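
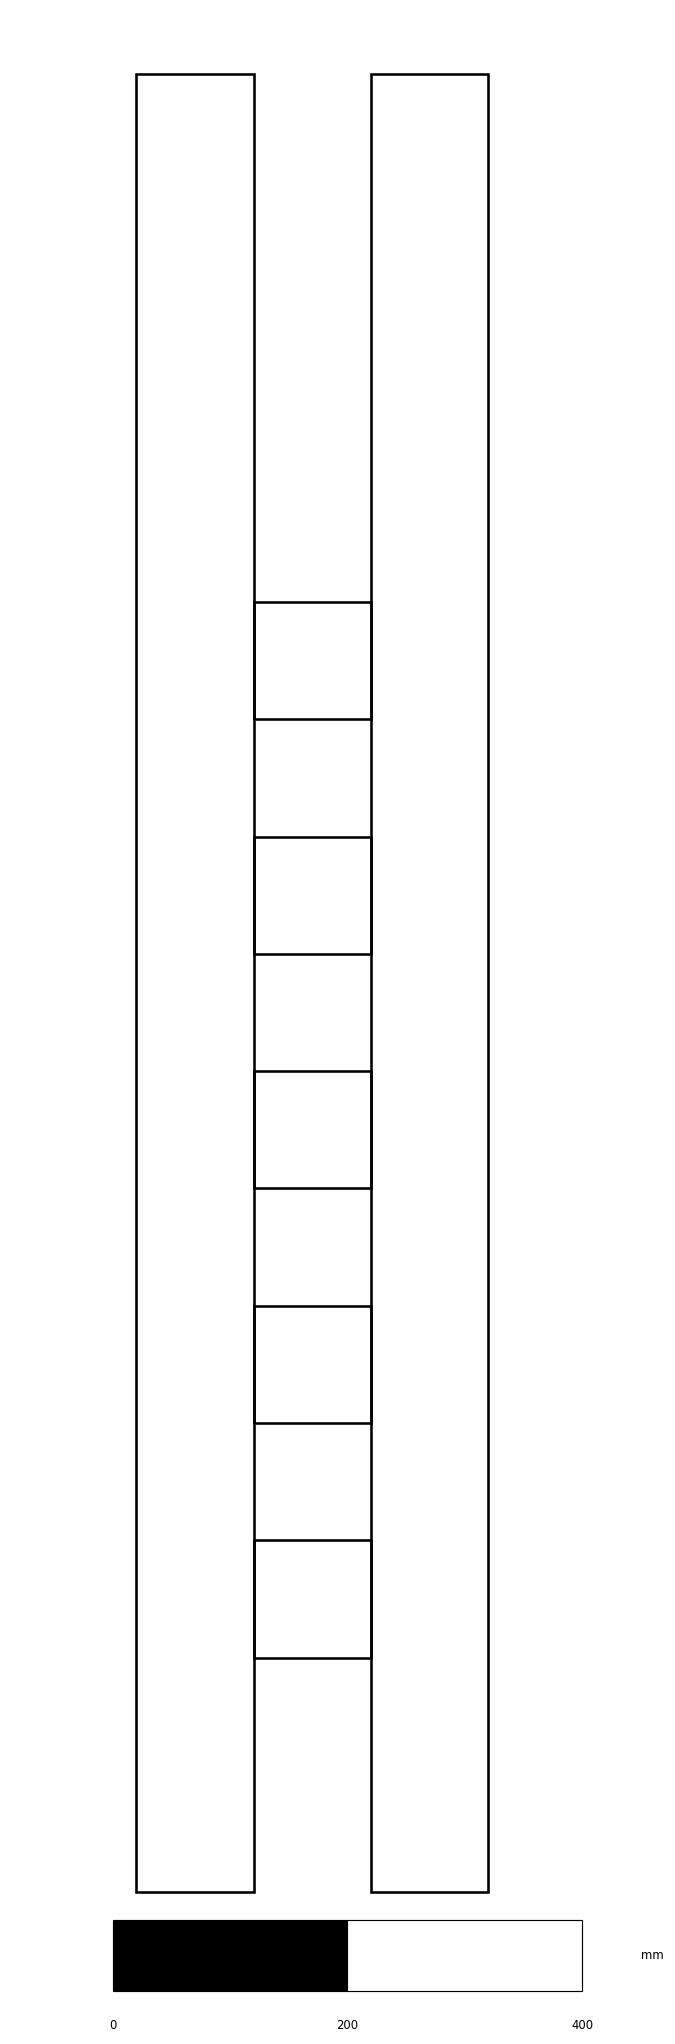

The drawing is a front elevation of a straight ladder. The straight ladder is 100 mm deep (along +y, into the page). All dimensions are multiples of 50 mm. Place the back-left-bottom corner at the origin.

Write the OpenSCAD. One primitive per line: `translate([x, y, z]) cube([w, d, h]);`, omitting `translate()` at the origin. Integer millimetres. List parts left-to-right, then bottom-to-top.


cube([100, 100, 1550]);
translate([100, 0, 200]) cube([100, 100, 100]);
translate([100, 0, 400]) cube([100, 100, 100]);
translate([100, 0, 600]) cube([100, 100, 100]);
translate([100, 0, 800]) cube([100, 100, 100]);
translate([100, 0, 1000]) cube([100, 100, 100]);
translate([200, 0, 0]) cube([100, 100, 1550]);


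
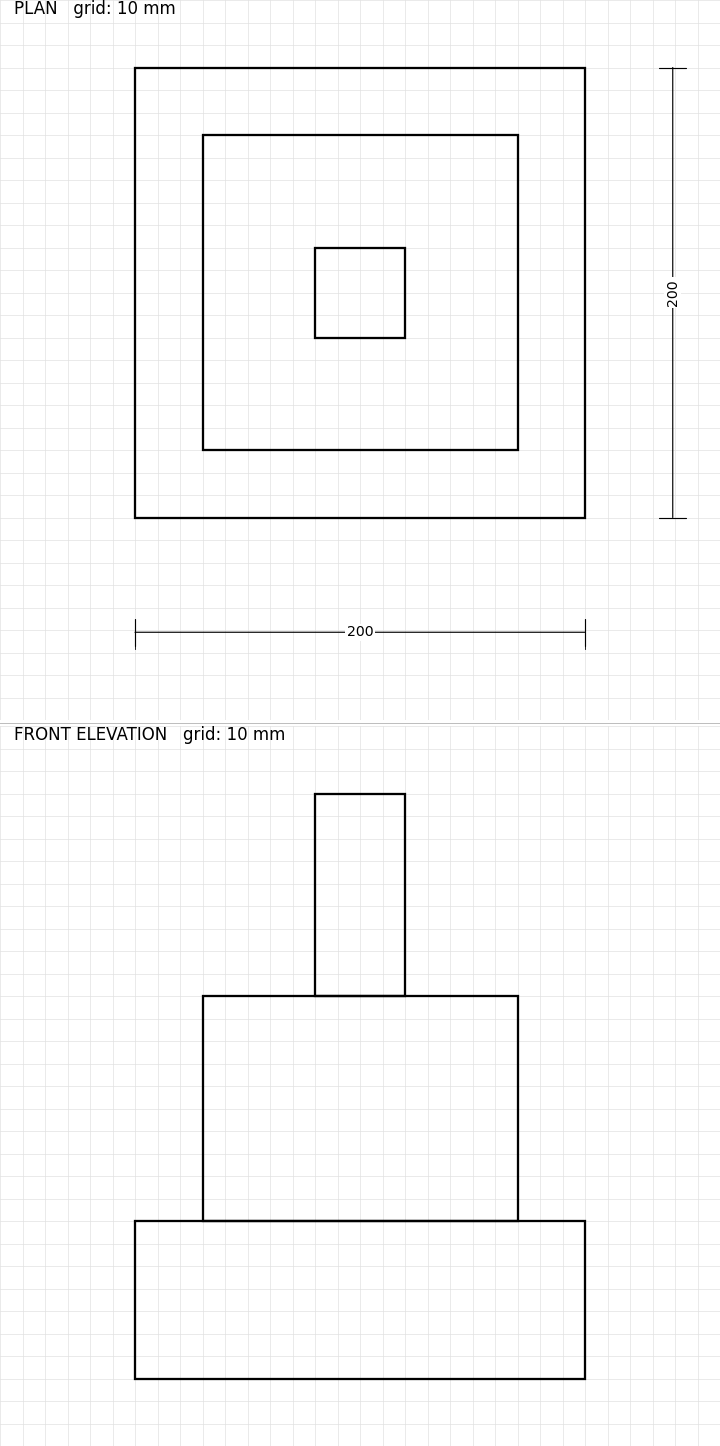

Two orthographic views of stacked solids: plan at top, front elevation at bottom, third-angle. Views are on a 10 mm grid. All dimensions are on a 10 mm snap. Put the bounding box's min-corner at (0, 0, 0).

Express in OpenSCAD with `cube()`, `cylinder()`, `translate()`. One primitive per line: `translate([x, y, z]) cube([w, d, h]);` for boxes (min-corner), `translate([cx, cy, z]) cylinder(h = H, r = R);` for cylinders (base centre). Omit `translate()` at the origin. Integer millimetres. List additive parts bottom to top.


cube([200, 200, 70]);
translate([30, 30, 70]) cube([140, 140, 100]);
translate([80, 80, 170]) cube([40, 40, 90]);


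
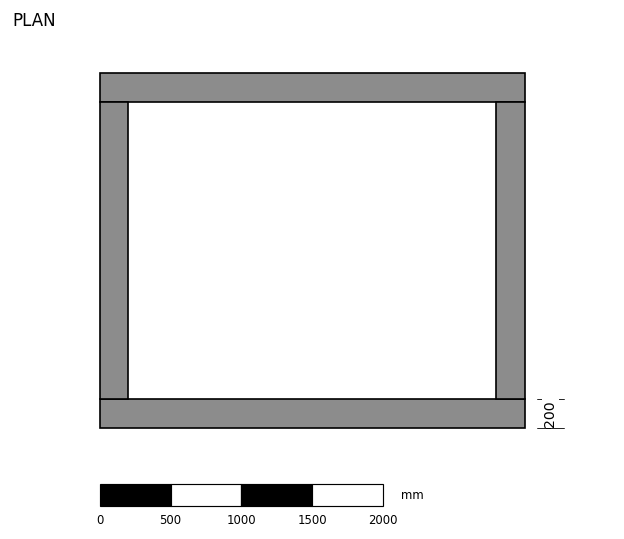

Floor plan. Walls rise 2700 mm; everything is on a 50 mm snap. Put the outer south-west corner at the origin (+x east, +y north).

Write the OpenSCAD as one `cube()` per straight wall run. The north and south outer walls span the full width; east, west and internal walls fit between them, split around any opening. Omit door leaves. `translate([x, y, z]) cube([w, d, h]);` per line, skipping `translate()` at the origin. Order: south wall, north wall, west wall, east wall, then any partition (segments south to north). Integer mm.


cube([3000, 200, 2700]);
translate([0, 2300, 0]) cube([3000, 200, 2700]);
translate([0, 200, 0]) cube([200, 2100, 2700]);
translate([2800, 200, 0]) cube([200, 2100, 2700]);


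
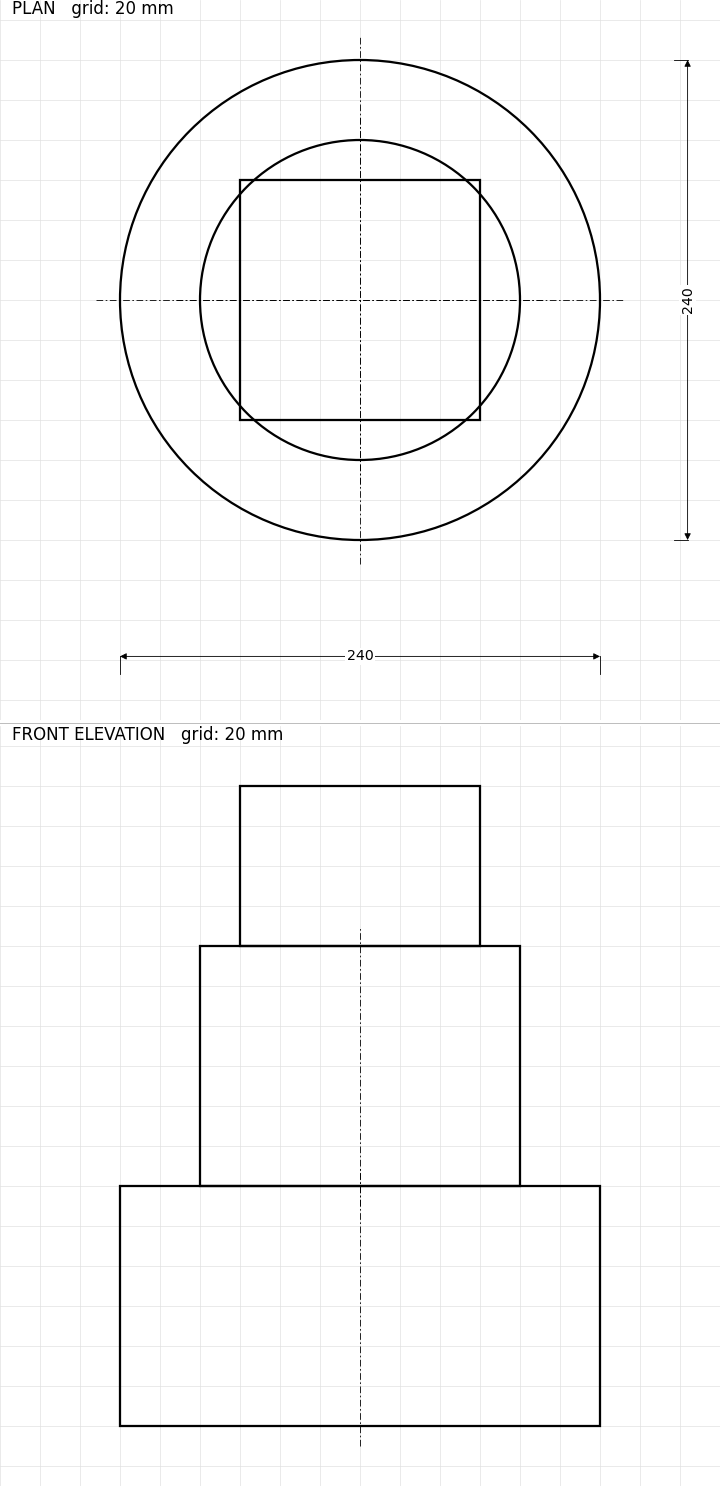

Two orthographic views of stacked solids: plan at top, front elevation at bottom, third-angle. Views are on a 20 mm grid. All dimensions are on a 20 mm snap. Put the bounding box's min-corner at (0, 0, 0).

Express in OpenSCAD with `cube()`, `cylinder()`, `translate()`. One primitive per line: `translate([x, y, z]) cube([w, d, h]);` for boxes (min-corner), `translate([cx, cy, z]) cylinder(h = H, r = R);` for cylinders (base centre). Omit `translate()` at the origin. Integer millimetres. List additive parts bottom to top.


translate([120, 120, 0]) cylinder(h = 120, r = 120);
translate([120, 120, 120]) cylinder(h = 120, r = 80);
translate([60, 60, 240]) cube([120, 120, 80]);


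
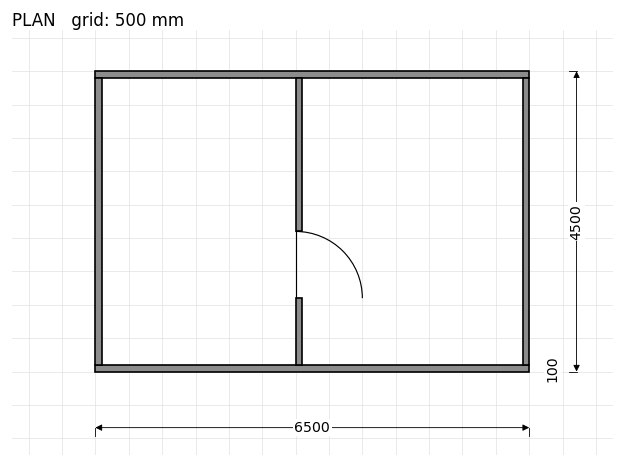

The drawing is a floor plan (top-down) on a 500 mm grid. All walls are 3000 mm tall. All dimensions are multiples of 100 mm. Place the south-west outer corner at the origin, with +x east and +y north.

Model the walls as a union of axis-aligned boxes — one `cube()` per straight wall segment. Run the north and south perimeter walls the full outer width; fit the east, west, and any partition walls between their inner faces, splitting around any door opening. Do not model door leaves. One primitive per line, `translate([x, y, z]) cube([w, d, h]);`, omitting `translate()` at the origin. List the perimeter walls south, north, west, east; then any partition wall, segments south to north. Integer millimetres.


cube([6500, 100, 3000]);
translate([0, 4400, 0]) cube([6500, 100, 3000]);
translate([0, 100, 0]) cube([100, 4300, 3000]);
translate([6400, 100, 0]) cube([100, 4300, 3000]);
translate([3000, 100, 0]) cube([100, 1000, 3000]);
translate([3000, 2100, 0]) cube([100, 2300, 3000]);


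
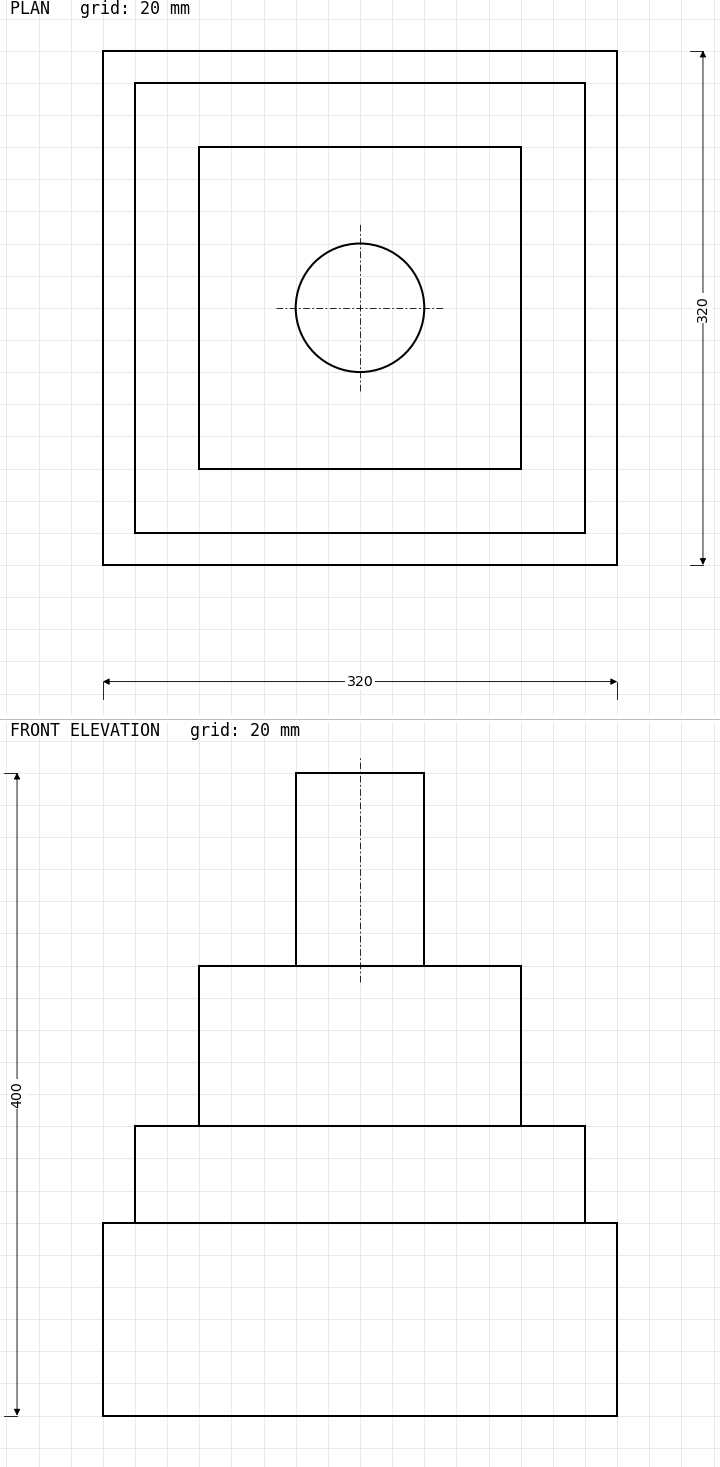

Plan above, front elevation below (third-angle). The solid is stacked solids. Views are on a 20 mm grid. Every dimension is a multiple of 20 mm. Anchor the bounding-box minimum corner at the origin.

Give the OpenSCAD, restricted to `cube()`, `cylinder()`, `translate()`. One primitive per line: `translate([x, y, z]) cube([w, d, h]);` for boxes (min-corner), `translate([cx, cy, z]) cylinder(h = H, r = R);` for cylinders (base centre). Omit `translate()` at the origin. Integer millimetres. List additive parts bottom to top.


cube([320, 320, 120]);
translate([20, 20, 120]) cube([280, 280, 60]);
translate([60, 60, 180]) cube([200, 200, 100]);
translate([160, 160, 280]) cylinder(h = 120, r = 40);


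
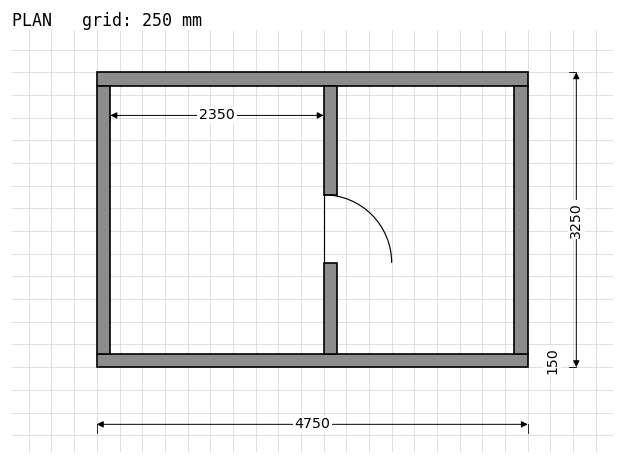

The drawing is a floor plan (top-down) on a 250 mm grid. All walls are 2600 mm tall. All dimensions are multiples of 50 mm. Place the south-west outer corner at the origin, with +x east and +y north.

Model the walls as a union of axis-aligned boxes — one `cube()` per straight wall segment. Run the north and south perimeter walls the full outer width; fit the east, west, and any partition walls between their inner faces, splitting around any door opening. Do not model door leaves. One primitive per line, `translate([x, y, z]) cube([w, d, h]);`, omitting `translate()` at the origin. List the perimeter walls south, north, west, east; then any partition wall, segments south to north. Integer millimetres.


cube([4750, 150, 2600]);
translate([0, 3100, 0]) cube([4750, 150, 2600]);
translate([0, 150, 0]) cube([150, 2950, 2600]);
translate([4600, 150, 0]) cube([150, 2950, 2600]);
translate([2500, 150, 0]) cube([150, 1000, 2600]);
translate([2500, 1900, 0]) cube([150, 1200, 2600]);


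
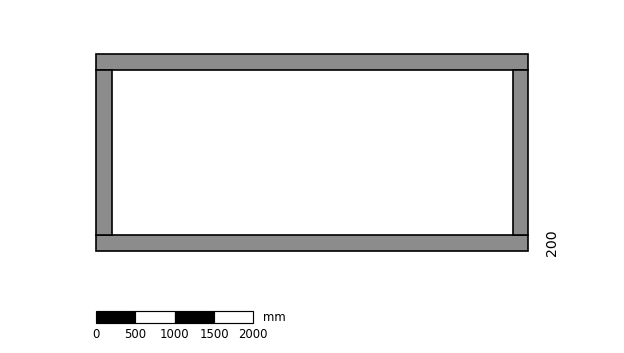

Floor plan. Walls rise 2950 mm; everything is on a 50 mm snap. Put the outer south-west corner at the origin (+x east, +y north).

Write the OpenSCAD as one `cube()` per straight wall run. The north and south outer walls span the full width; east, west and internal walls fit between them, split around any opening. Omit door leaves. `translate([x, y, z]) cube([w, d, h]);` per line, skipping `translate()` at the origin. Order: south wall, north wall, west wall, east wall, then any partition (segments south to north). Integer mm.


cube([5500, 200, 2950]);
translate([0, 2300, 0]) cube([5500, 200, 2950]);
translate([0, 200, 0]) cube([200, 2100, 2950]);
translate([5300, 200, 0]) cube([200, 2100, 2950]);


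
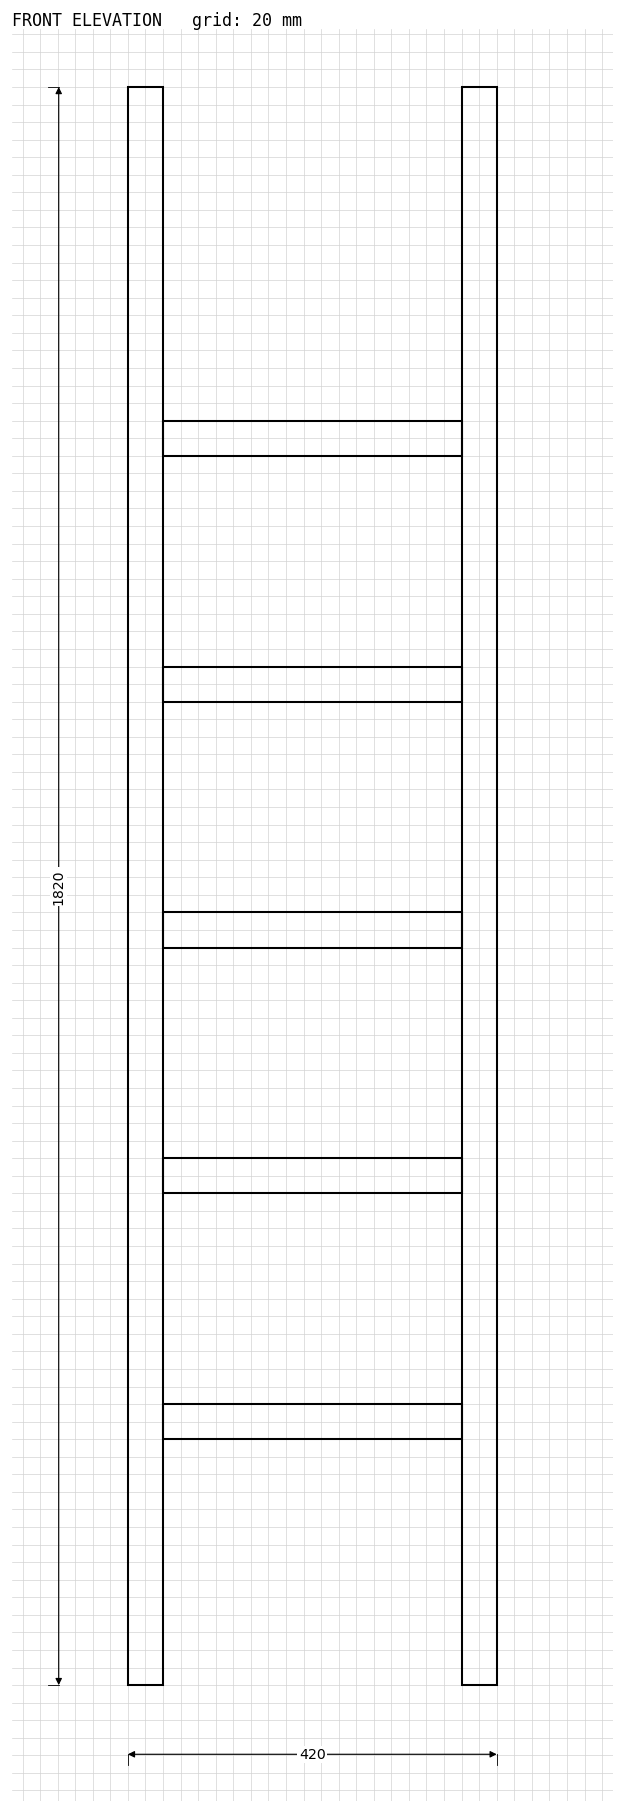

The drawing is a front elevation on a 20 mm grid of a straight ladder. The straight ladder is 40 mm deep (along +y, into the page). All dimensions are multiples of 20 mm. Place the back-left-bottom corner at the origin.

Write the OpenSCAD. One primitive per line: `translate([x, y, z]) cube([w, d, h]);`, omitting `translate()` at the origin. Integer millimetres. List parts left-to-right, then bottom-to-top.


cube([40, 40, 1820]);
translate([40, 0, 280]) cube([340, 40, 40]);
translate([40, 0, 560]) cube([340, 40, 40]);
translate([40, 0, 840]) cube([340, 40, 40]);
translate([40, 0, 1120]) cube([340, 40, 40]);
translate([40, 0, 1400]) cube([340, 40, 40]);
translate([380, 0, 0]) cube([40, 40, 1820]);


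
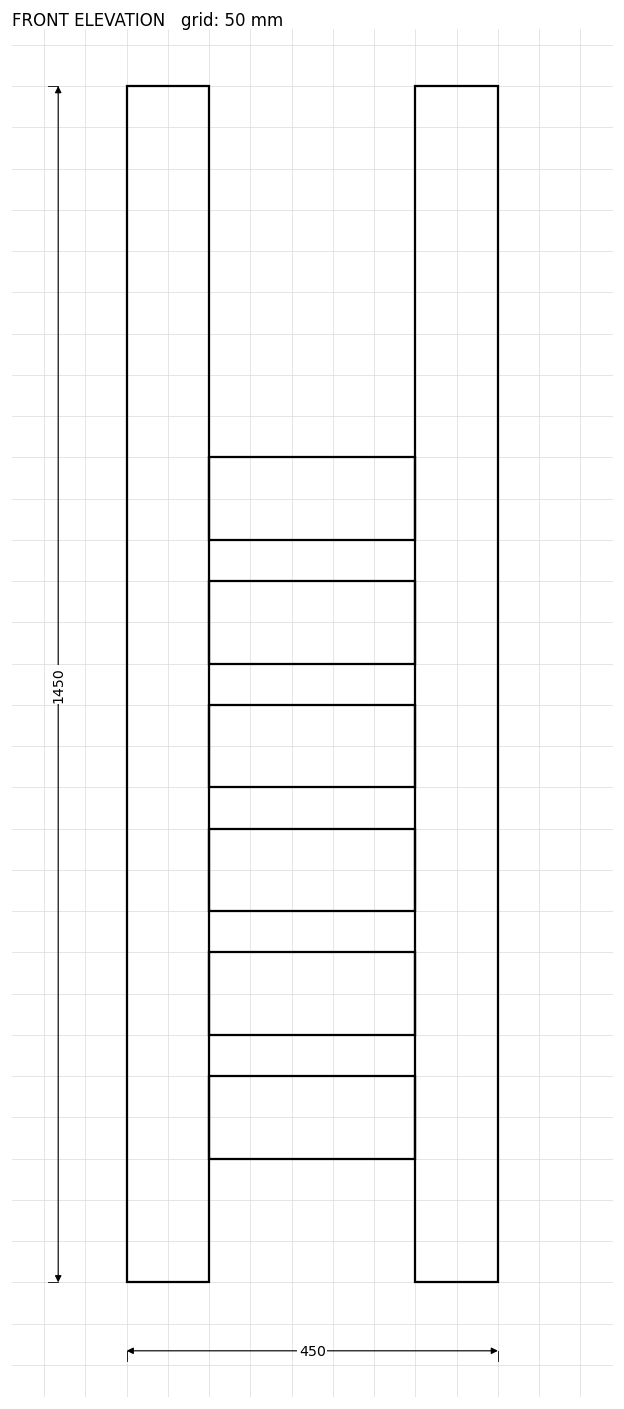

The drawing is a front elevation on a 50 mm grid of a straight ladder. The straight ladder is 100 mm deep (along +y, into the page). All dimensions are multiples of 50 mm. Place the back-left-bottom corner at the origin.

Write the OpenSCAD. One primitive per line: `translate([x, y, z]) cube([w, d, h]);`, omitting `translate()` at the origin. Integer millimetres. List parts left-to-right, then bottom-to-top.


cube([100, 100, 1450]);
translate([100, 0, 150]) cube([250, 100, 100]);
translate([100, 0, 300]) cube([250, 100, 100]);
translate([100, 0, 450]) cube([250, 100, 100]);
translate([100, 0, 600]) cube([250, 100, 100]);
translate([100, 0, 750]) cube([250, 100, 100]);
translate([100, 0, 900]) cube([250, 100, 100]);
translate([350, 0, 0]) cube([100, 100, 1450]);


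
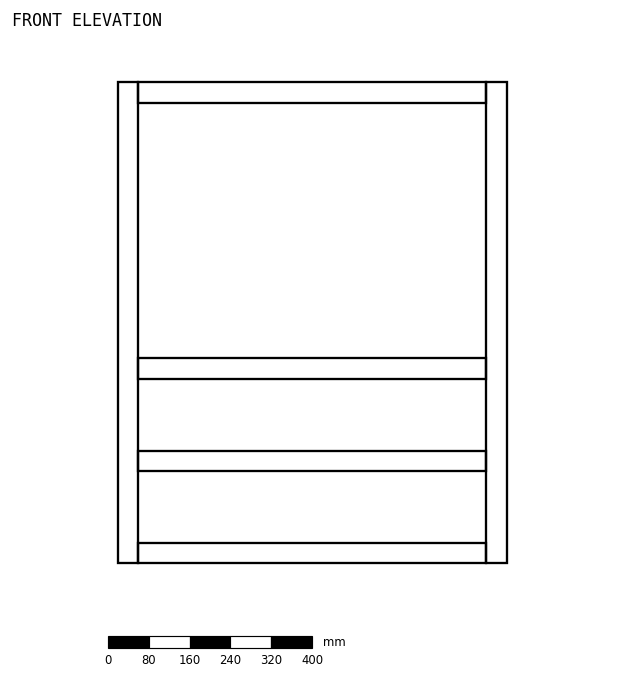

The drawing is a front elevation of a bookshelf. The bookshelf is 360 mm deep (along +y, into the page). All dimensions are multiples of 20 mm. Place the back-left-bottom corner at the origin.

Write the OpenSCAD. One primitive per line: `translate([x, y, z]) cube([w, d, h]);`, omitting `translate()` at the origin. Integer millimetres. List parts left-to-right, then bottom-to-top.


cube([40, 360, 940]);
translate([40, 0, 0]) cube([680, 360, 40]);
translate([40, 0, 180]) cube([680, 360, 40]);
translate([40, 0, 360]) cube([680, 360, 40]);
translate([40, 0, 900]) cube([680, 360, 40]);
translate([720, 0, 0]) cube([40, 360, 940]);


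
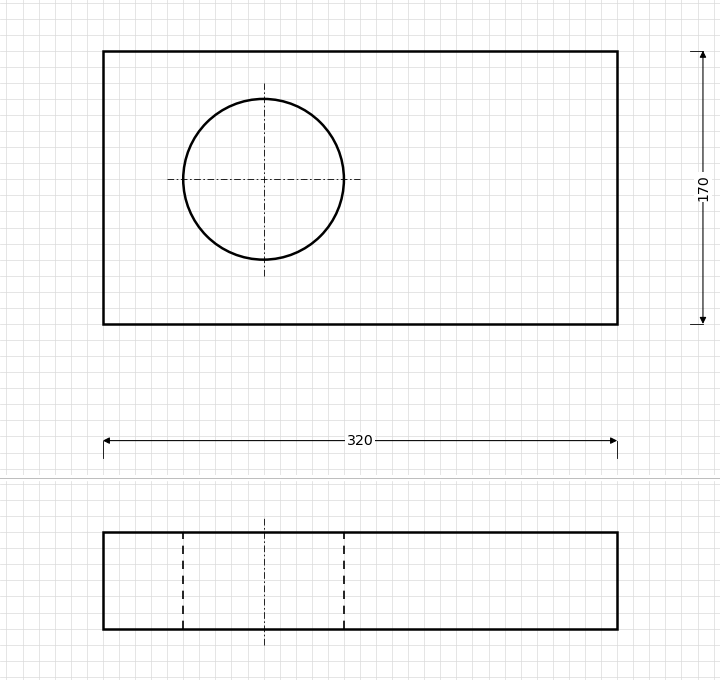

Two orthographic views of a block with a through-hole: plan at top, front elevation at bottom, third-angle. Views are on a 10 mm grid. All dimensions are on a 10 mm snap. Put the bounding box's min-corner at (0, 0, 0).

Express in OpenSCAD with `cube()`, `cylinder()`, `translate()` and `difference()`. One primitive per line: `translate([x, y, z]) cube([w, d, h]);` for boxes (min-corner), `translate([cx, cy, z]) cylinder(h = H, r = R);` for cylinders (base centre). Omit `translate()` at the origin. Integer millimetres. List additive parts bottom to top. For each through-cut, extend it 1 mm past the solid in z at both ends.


difference() {
  cube([320, 170, 60]);
  translate([100, 90, -1]) cylinder(h = 62, r = 50);
}


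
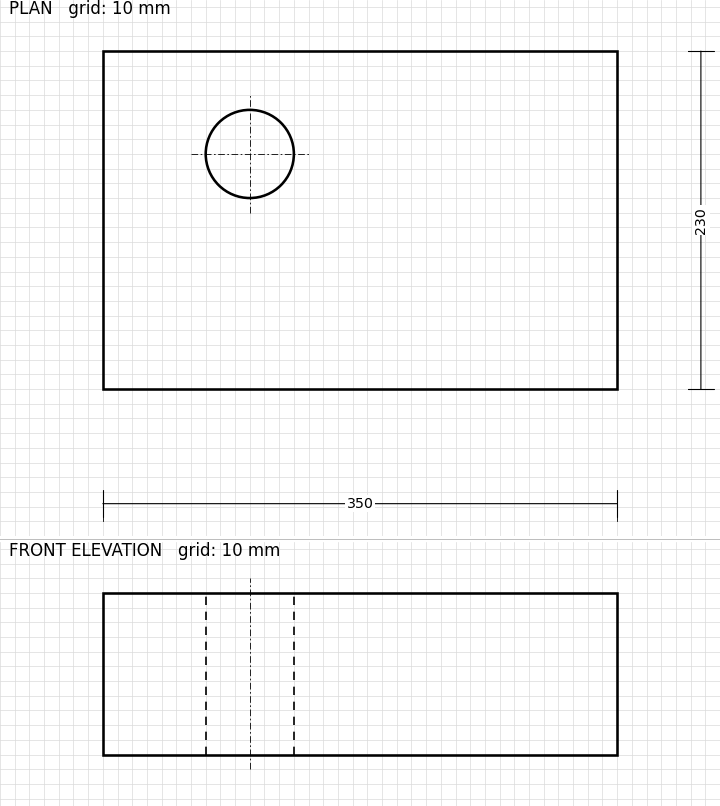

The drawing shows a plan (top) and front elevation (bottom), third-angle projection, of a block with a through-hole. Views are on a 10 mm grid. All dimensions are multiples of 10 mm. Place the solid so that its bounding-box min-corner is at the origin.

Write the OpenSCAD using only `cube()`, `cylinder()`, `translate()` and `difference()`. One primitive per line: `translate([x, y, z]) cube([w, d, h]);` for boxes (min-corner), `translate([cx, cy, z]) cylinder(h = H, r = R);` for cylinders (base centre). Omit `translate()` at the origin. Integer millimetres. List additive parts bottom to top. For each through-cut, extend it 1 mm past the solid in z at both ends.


difference() {
  cube([350, 230, 110]);
  translate([100, 160, -1]) cylinder(h = 112, r = 30);
}


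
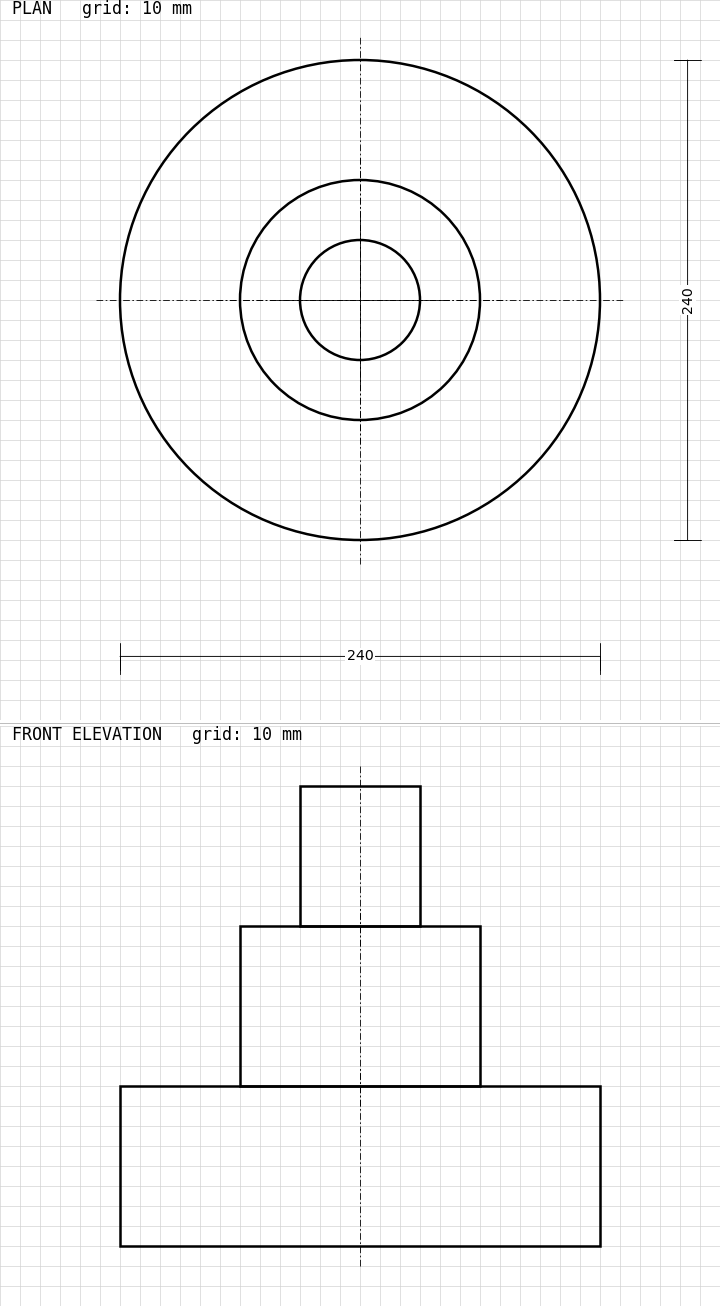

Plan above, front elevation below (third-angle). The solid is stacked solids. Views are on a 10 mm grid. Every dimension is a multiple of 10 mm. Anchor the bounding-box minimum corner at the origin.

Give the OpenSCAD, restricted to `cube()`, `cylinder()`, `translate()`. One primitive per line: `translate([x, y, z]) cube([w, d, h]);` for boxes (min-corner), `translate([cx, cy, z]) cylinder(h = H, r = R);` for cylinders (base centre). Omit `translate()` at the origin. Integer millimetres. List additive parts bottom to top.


translate([120, 120, 0]) cylinder(h = 80, r = 120);
translate([120, 120, 80]) cylinder(h = 80, r = 60);
translate([120, 120, 160]) cylinder(h = 70, r = 30);


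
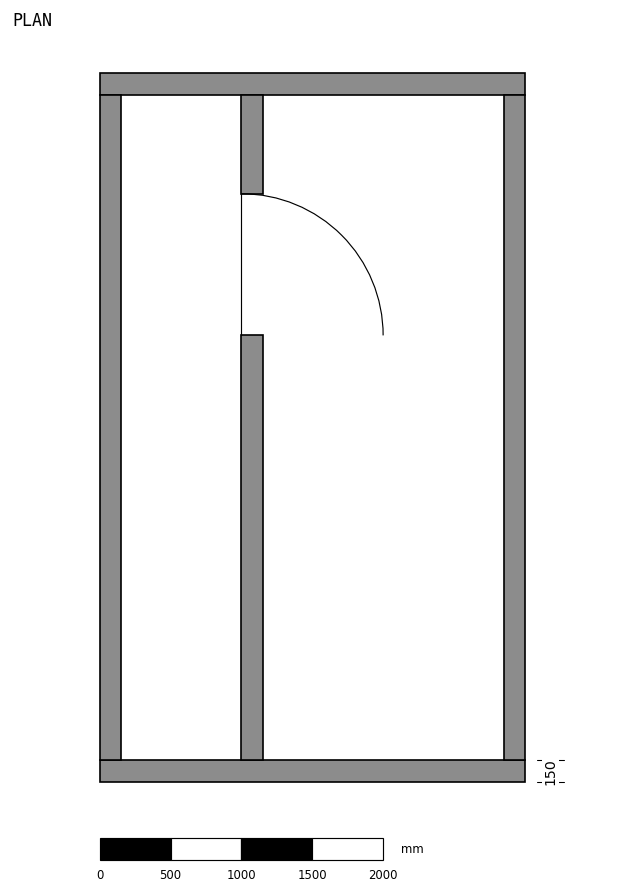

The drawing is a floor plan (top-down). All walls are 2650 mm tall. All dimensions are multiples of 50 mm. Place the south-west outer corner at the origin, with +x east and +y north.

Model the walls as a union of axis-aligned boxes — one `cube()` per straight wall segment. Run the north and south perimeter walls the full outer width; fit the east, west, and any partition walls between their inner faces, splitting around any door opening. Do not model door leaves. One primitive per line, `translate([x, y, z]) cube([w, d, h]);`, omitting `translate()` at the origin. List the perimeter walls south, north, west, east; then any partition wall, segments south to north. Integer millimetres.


cube([3000, 150, 2650]);
translate([0, 4850, 0]) cube([3000, 150, 2650]);
translate([0, 150, 0]) cube([150, 4700, 2650]);
translate([2850, 150, 0]) cube([150, 4700, 2650]);
translate([1000, 150, 0]) cube([150, 3000, 2650]);
translate([1000, 4150, 0]) cube([150, 700, 2650]);


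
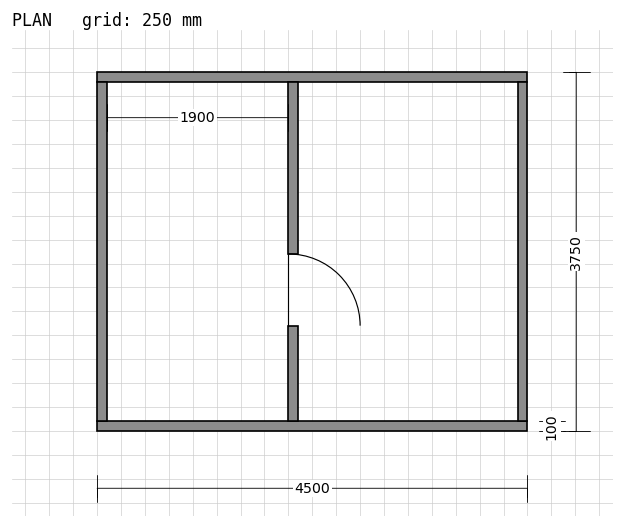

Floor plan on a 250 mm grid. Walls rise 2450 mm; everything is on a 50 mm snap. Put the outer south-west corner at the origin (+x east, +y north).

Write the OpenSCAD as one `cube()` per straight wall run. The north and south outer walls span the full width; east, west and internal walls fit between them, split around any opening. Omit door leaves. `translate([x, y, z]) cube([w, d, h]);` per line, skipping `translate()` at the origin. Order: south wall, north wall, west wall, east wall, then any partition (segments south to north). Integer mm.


cube([4500, 100, 2450]);
translate([0, 3650, 0]) cube([4500, 100, 2450]);
translate([0, 100, 0]) cube([100, 3550, 2450]);
translate([4400, 100, 0]) cube([100, 3550, 2450]);
translate([2000, 100, 0]) cube([100, 1000, 2450]);
translate([2000, 1850, 0]) cube([100, 1800, 2450]);


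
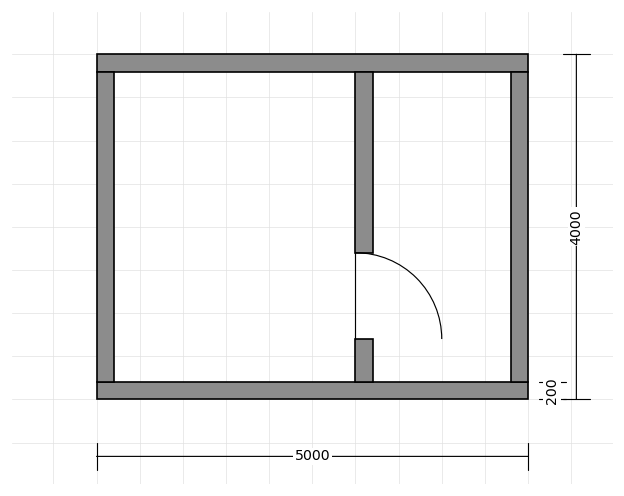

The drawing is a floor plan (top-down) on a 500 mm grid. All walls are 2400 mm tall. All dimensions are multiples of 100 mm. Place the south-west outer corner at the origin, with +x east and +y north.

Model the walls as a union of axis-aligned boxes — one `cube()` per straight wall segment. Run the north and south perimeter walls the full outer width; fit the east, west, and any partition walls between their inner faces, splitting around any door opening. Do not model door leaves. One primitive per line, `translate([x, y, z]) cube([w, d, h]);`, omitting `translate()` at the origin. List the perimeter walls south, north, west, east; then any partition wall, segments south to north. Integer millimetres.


cube([5000, 200, 2400]);
translate([0, 3800, 0]) cube([5000, 200, 2400]);
translate([0, 200, 0]) cube([200, 3600, 2400]);
translate([4800, 200, 0]) cube([200, 3600, 2400]);
translate([3000, 200, 0]) cube([200, 500, 2400]);
translate([3000, 1700, 0]) cube([200, 2100, 2400]);


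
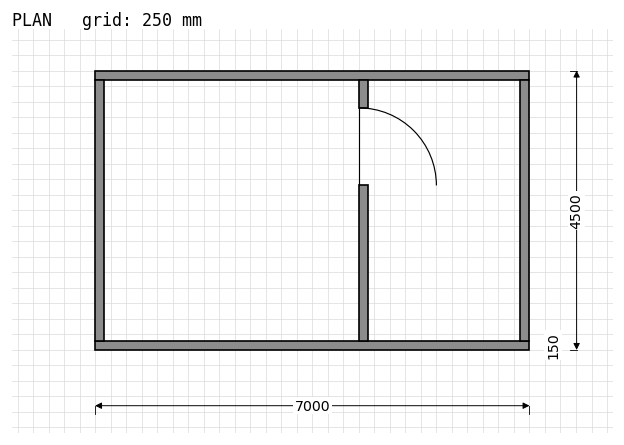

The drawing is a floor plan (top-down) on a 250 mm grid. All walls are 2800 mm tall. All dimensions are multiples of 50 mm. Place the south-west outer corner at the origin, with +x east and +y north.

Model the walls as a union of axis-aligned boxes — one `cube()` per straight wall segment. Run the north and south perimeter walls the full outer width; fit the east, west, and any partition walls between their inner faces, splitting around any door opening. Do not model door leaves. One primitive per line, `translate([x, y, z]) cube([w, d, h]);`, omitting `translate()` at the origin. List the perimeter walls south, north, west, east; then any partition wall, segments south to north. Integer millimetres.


cube([7000, 150, 2800]);
translate([0, 4350, 0]) cube([7000, 150, 2800]);
translate([0, 150, 0]) cube([150, 4200, 2800]);
translate([6850, 150, 0]) cube([150, 4200, 2800]);
translate([4250, 150, 0]) cube([150, 2500, 2800]);
translate([4250, 3900, 0]) cube([150, 450, 2800]);


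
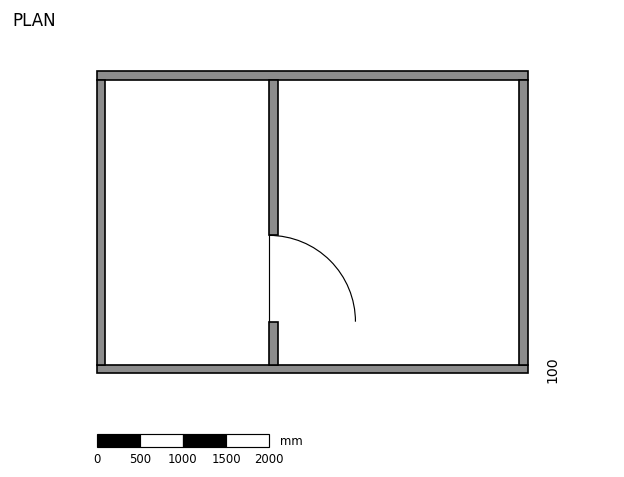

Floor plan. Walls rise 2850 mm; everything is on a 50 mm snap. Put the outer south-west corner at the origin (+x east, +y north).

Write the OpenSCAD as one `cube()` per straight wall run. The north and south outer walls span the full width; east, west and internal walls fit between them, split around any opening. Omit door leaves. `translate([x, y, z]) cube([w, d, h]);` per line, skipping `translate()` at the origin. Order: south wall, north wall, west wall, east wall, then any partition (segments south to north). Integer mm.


cube([5000, 100, 2850]);
translate([0, 3400, 0]) cube([5000, 100, 2850]);
translate([0, 100, 0]) cube([100, 3300, 2850]);
translate([4900, 100, 0]) cube([100, 3300, 2850]);
translate([2000, 100, 0]) cube([100, 500, 2850]);
translate([2000, 1600, 0]) cube([100, 1800, 2850]);


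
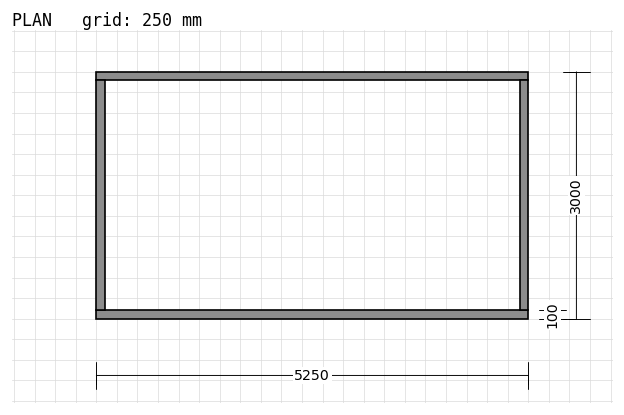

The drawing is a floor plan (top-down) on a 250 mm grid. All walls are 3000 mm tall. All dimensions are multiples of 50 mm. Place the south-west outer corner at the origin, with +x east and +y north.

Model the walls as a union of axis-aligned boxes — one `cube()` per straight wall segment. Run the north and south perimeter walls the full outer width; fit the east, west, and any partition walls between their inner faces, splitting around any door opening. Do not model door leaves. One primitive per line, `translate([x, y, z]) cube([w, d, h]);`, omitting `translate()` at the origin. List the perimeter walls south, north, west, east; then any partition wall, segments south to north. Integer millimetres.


cube([5250, 100, 3000]);
translate([0, 2900, 0]) cube([5250, 100, 3000]);
translate([0, 100, 0]) cube([100, 2800, 3000]);
translate([5150, 100, 0]) cube([100, 2800, 3000]);


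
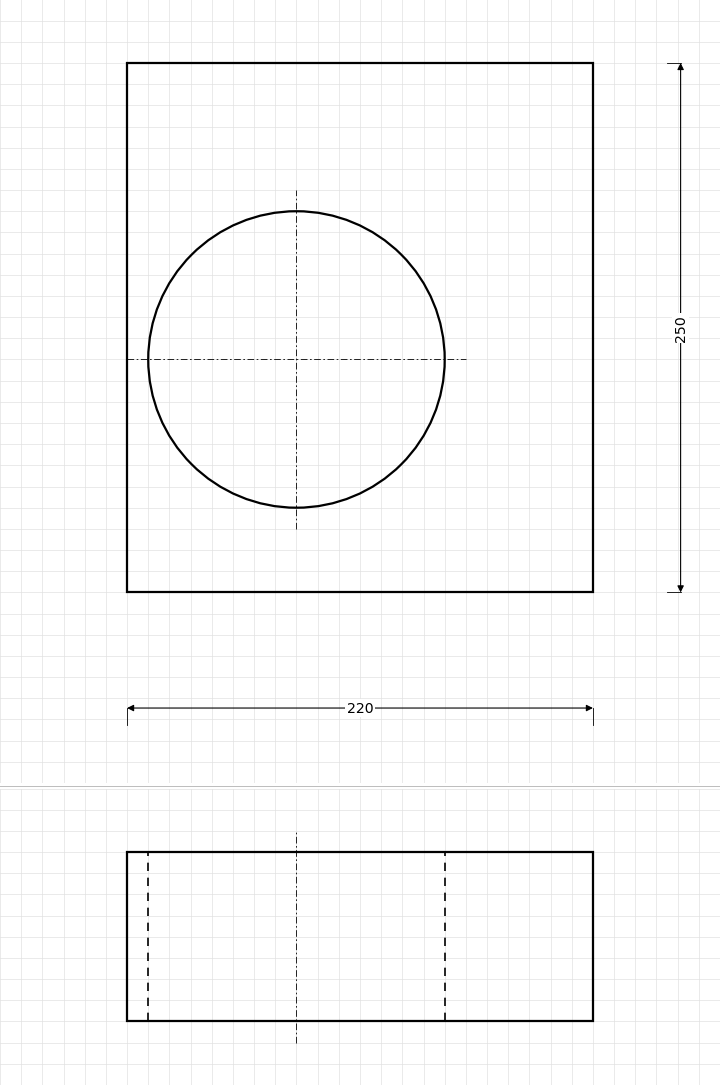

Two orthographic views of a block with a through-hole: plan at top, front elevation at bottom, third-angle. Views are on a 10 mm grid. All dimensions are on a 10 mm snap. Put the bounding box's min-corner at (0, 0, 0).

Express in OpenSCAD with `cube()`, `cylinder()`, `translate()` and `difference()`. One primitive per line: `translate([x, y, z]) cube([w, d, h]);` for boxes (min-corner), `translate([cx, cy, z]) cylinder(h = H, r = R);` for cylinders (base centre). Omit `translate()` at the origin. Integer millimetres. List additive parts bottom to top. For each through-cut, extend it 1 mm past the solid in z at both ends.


difference() {
  cube([220, 250, 80]);
  translate([80, 110, -1]) cylinder(h = 82, r = 70);
}


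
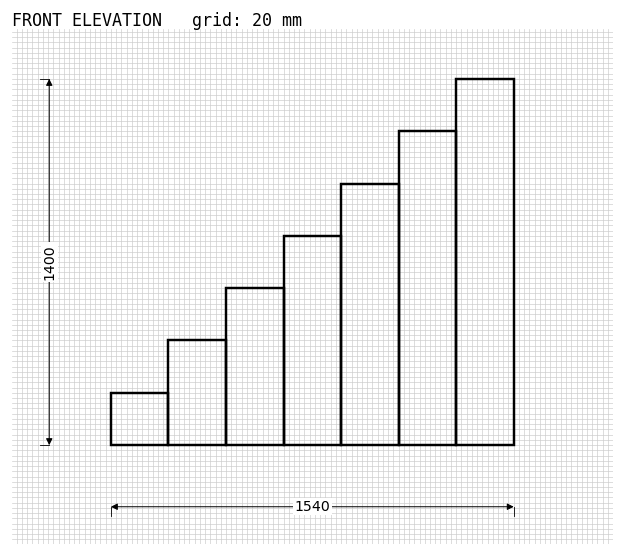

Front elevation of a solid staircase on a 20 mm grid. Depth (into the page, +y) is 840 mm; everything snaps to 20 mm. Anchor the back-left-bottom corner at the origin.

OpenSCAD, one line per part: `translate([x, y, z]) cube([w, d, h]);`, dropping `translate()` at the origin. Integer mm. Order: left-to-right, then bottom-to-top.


cube([220, 840, 200]);
translate([220, 0, 0]) cube([220, 840, 400]);
translate([440, 0, 0]) cube([220, 840, 600]);
translate([660, 0, 0]) cube([220, 840, 800]);
translate([880, 0, 0]) cube([220, 840, 1000]);
translate([1100, 0, 0]) cube([220, 840, 1200]);
translate([1320, 0, 0]) cube([220, 840, 1400]);


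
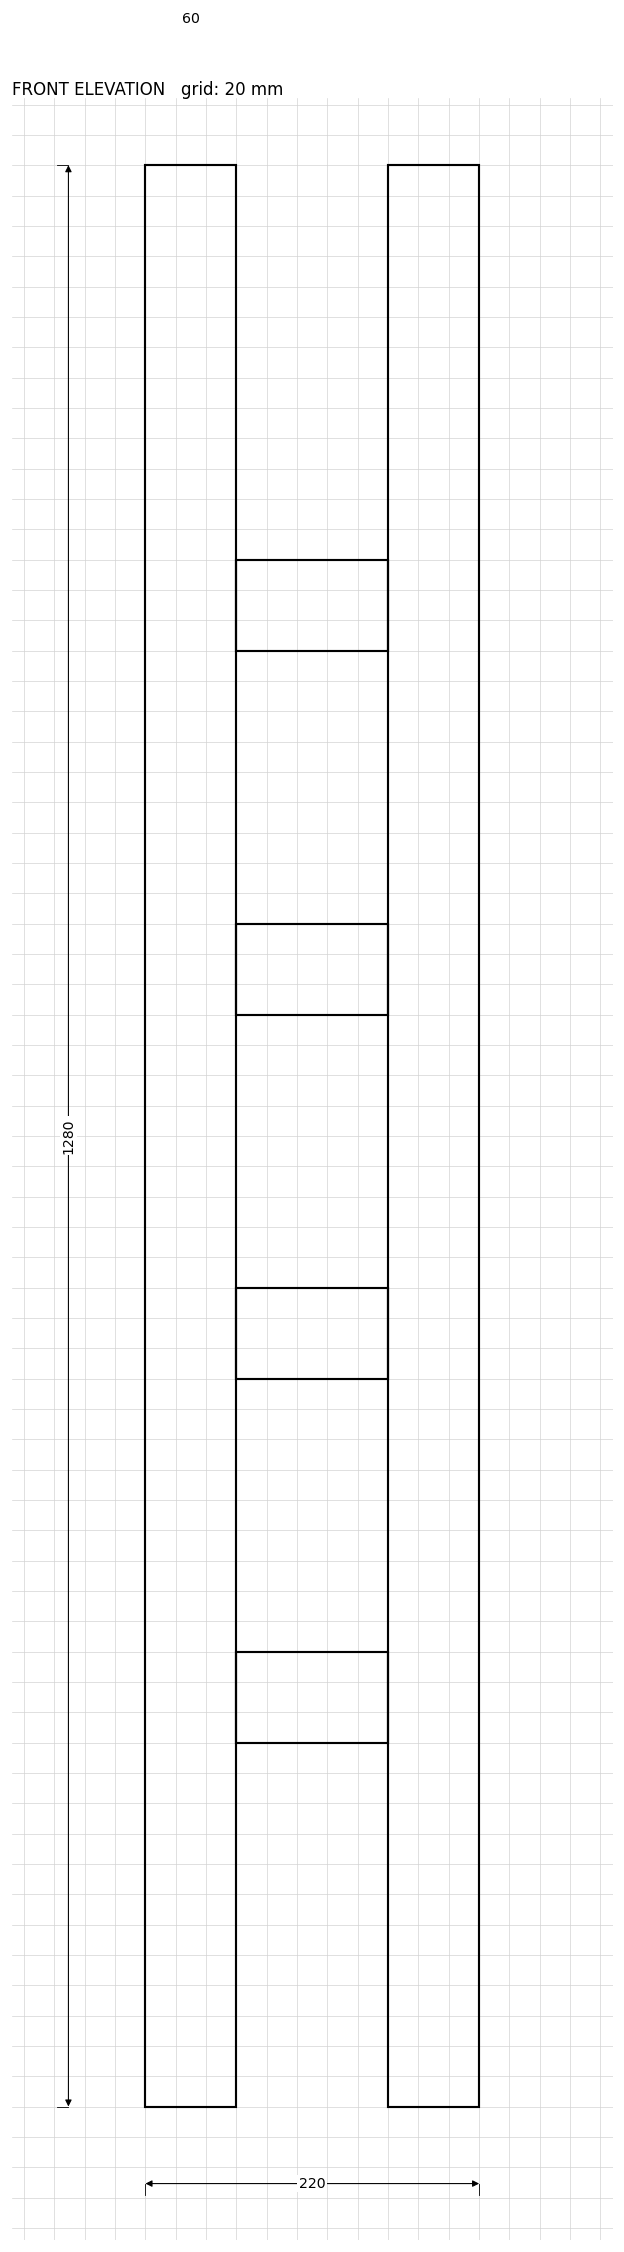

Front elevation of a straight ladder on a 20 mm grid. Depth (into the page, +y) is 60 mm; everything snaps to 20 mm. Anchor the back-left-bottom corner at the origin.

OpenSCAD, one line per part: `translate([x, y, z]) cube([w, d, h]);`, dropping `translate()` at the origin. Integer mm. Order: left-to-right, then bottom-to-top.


cube([60, 60, 1280]);
translate([60, 0, 240]) cube([100, 60, 60]);
translate([60, 0, 480]) cube([100, 60, 60]);
translate([60, 0, 720]) cube([100, 60, 60]);
translate([60, 0, 960]) cube([100, 60, 60]);
translate([160, 0, 0]) cube([60, 60, 1280]);


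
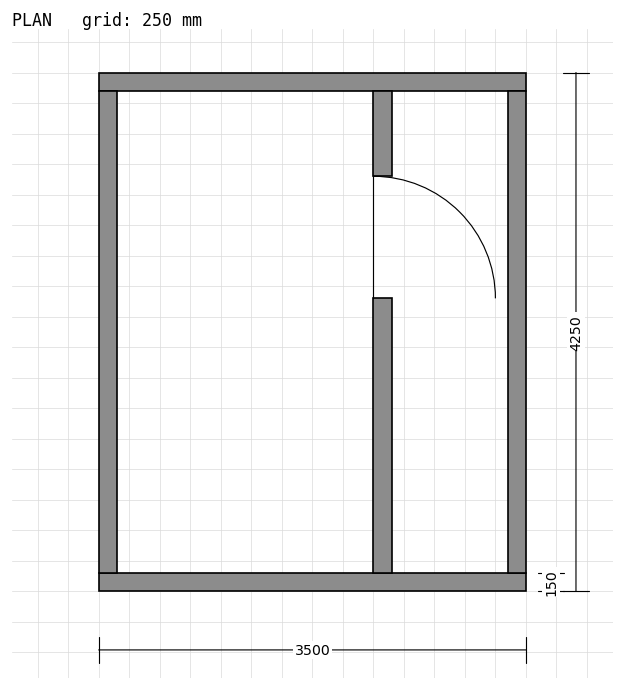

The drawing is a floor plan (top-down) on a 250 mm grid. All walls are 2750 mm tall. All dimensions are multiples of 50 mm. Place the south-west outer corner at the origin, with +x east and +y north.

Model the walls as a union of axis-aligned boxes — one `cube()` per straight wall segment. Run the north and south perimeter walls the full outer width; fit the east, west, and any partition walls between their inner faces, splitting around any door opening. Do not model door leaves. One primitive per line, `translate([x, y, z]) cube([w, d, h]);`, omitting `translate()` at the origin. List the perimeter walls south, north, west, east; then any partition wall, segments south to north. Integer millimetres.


cube([3500, 150, 2750]);
translate([0, 4100, 0]) cube([3500, 150, 2750]);
translate([0, 150, 0]) cube([150, 3950, 2750]);
translate([3350, 150, 0]) cube([150, 3950, 2750]);
translate([2250, 150, 0]) cube([150, 2250, 2750]);
translate([2250, 3400, 0]) cube([150, 700, 2750]);


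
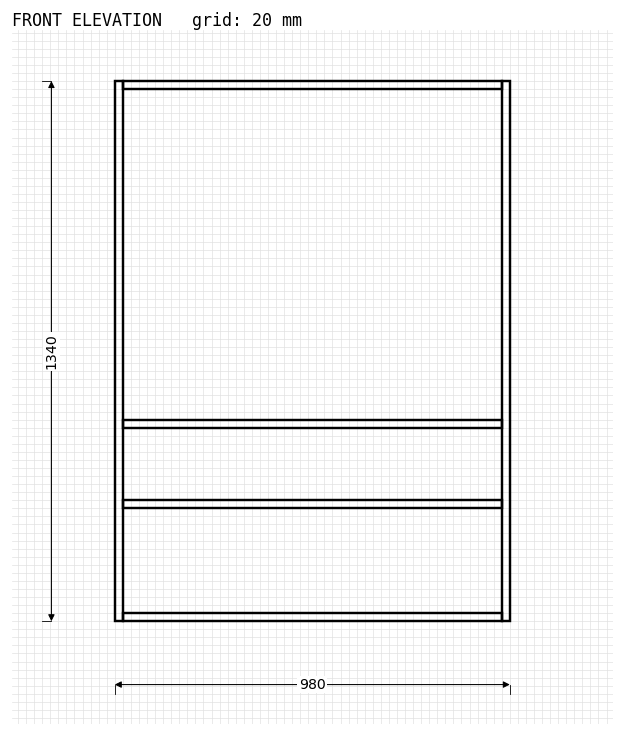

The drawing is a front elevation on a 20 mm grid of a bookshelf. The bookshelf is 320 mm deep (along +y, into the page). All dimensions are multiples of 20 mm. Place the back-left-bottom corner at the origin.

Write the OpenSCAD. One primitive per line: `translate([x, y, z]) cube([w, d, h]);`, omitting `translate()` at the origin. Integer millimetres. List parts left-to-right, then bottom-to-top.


cube([20, 320, 1340]);
translate([20, 0, 0]) cube([940, 320, 20]);
translate([20, 0, 280]) cube([940, 320, 20]);
translate([20, 0, 480]) cube([940, 320, 20]);
translate([20, 0, 1320]) cube([940, 320, 20]);
translate([960, 0, 0]) cube([20, 320, 1340]);


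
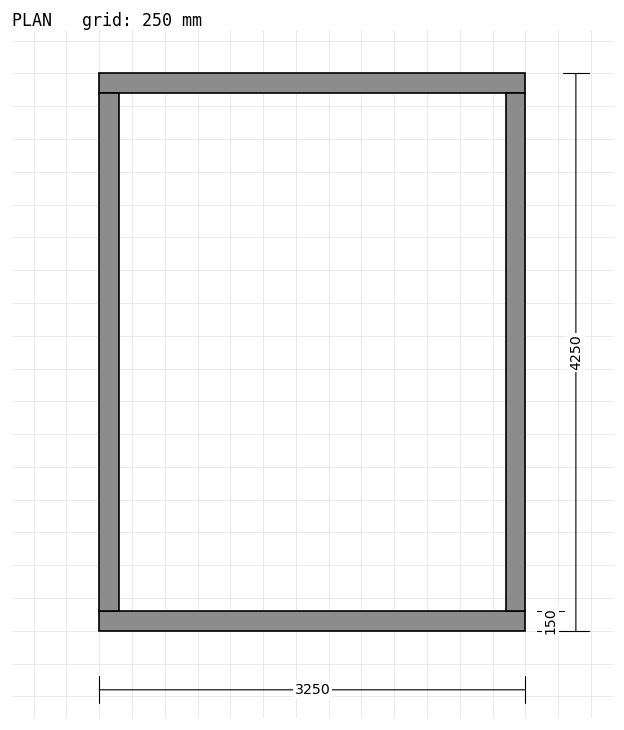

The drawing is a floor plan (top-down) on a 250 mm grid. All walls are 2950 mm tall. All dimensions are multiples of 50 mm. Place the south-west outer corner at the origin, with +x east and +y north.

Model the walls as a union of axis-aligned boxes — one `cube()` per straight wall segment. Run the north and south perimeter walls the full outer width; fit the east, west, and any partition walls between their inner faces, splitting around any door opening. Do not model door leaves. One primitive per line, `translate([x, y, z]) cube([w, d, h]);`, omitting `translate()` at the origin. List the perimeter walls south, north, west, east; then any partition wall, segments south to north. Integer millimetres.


cube([3250, 150, 2950]);
translate([0, 4100, 0]) cube([3250, 150, 2950]);
translate([0, 150, 0]) cube([150, 3950, 2950]);
translate([3100, 150, 0]) cube([150, 3950, 2950]);


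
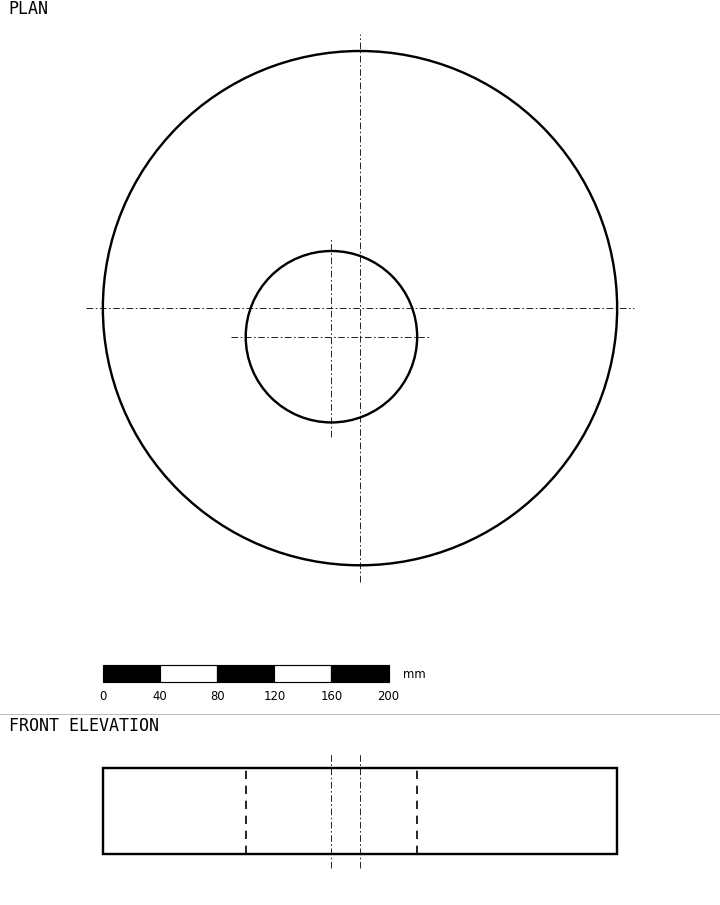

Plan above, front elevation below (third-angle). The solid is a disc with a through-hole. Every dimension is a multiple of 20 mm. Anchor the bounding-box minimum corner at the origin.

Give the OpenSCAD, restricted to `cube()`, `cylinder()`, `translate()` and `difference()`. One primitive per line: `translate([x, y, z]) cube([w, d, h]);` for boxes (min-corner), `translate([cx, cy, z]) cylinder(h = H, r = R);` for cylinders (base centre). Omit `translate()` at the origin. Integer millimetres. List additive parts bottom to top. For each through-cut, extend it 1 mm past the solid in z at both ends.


difference() {
  translate([180, 180, 0]) cylinder(h = 60, r = 180);
  translate([160, 160, -1]) cylinder(h = 62, r = 60);
}


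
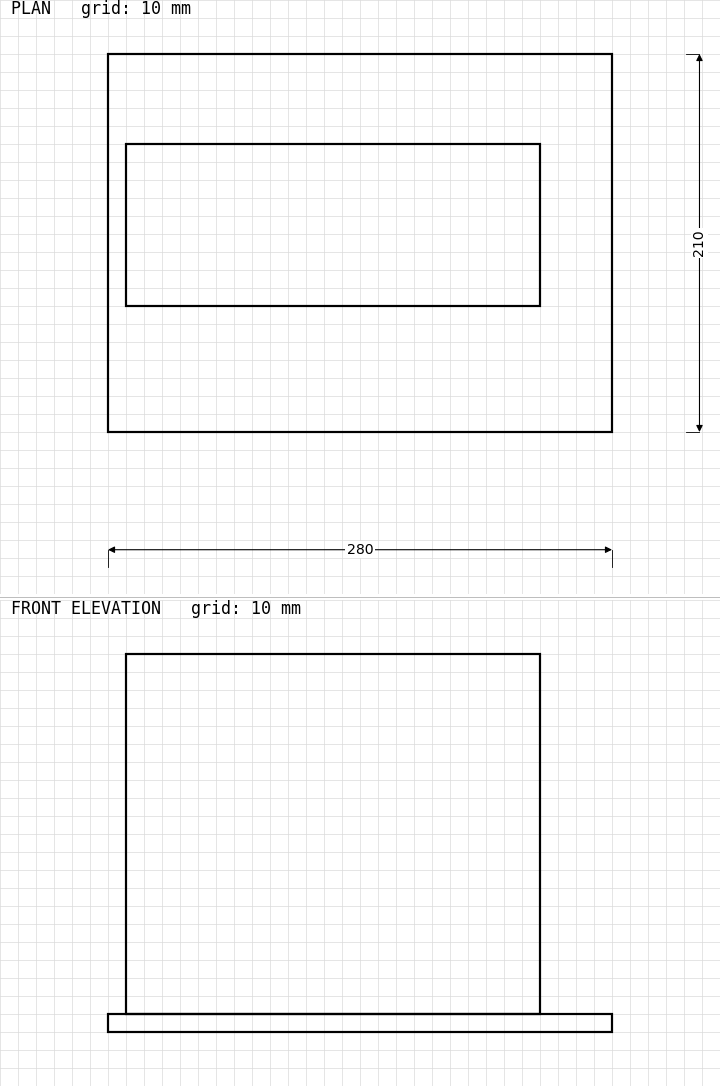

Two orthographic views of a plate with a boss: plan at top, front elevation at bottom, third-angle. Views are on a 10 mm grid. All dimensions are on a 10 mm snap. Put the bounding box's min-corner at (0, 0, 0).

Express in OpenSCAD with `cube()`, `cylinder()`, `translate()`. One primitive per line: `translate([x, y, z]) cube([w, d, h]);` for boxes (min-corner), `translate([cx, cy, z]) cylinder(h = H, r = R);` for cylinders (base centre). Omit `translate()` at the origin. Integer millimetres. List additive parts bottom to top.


cube([280, 210, 10]);
translate([10, 70, 10]) cube([230, 90, 200]);


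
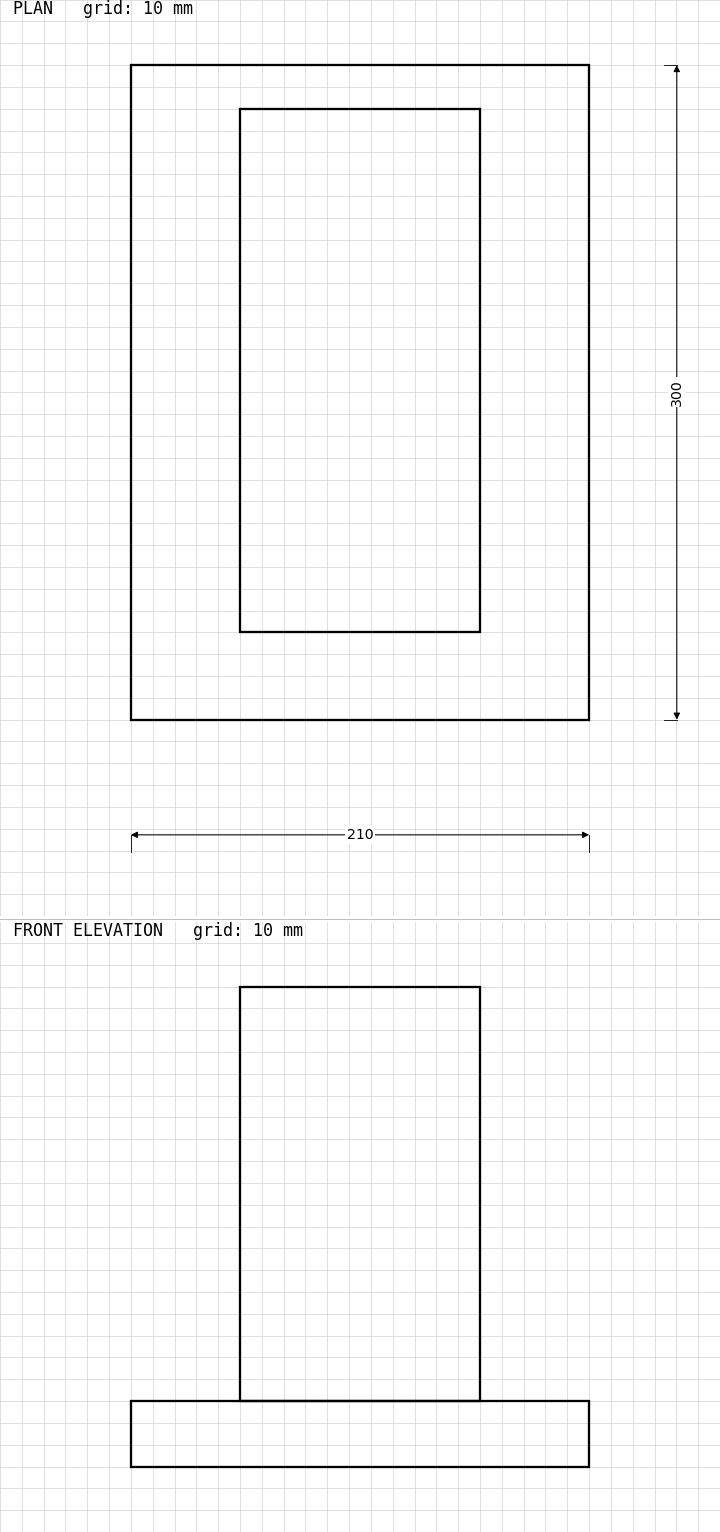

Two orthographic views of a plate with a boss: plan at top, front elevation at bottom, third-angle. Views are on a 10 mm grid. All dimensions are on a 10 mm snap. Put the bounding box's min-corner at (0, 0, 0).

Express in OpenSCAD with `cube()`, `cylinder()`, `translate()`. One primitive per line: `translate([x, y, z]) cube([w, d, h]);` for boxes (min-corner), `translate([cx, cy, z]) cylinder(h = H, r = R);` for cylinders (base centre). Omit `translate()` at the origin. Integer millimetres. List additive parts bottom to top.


cube([210, 300, 30]);
translate([50, 40, 30]) cube([110, 240, 190]);


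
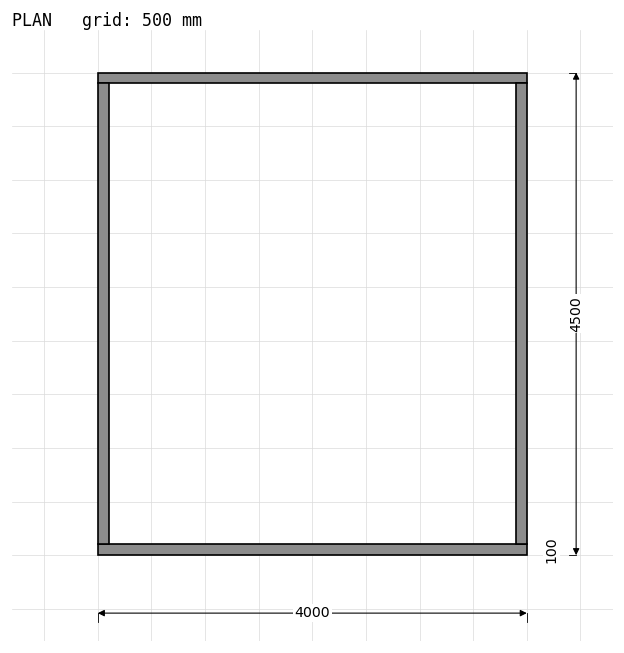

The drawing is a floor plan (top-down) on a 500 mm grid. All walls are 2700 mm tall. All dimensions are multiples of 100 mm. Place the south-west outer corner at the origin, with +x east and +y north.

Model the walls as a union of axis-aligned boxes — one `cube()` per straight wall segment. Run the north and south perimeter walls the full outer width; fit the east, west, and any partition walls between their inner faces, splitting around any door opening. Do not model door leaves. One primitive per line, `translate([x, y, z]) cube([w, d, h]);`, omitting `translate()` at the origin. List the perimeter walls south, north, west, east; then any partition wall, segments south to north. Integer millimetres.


cube([4000, 100, 2700]);
translate([0, 4400, 0]) cube([4000, 100, 2700]);
translate([0, 100, 0]) cube([100, 4300, 2700]);
translate([3900, 100, 0]) cube([100, 4300, 2700]);


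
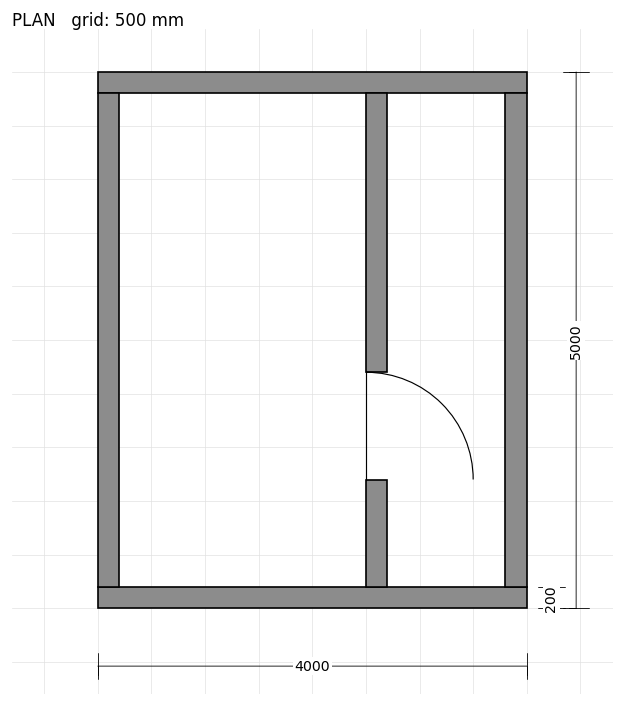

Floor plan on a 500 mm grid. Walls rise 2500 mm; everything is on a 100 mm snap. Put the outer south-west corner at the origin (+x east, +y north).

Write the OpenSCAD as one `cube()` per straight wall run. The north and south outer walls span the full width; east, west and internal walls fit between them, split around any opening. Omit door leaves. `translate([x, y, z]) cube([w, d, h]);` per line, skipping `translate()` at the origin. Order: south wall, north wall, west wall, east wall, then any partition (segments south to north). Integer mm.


cube([4000, 200, 2500]);
translate([0, 4800, 0]) cube([4000, 200, 2500]);
translate([0, 200, 0]) cube([200, 4600, 2500]);
translate([3800, 200, 0]) cube([200, 4600, 2500]);
translate([2500, 200, 0]) cube([200, 1000, 2500]);
translate([2500, 2200, 0]) cube([200, 2600, 2500]);


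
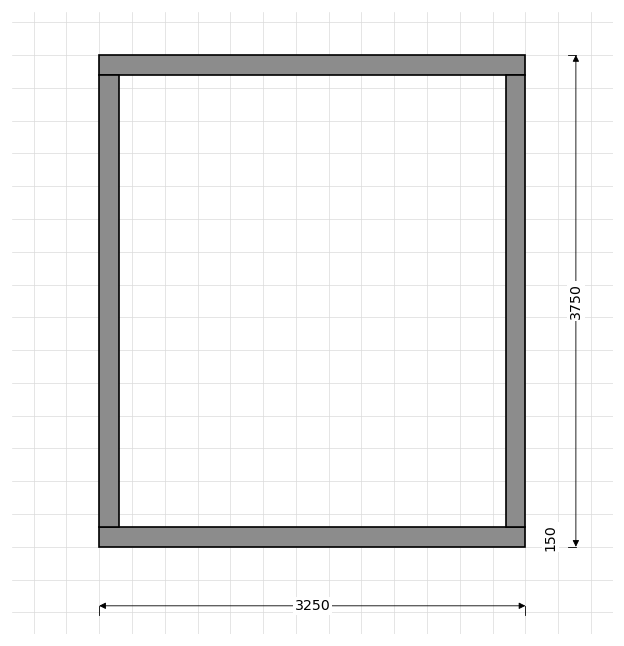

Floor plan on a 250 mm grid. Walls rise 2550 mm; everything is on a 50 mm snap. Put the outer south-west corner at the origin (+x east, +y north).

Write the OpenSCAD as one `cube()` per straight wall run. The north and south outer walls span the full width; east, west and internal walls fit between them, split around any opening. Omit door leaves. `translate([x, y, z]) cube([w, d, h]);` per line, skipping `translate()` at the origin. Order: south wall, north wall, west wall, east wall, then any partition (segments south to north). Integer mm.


cube([3250, 150, 2550]);
translate([0, 3600, 0]) cube([3250, 150, 2550]);
translate([0, 150, 0]) cube([150, 3450, 2550]);
translate([3100, 150, 0]) cube([150, 3450, 2550]);


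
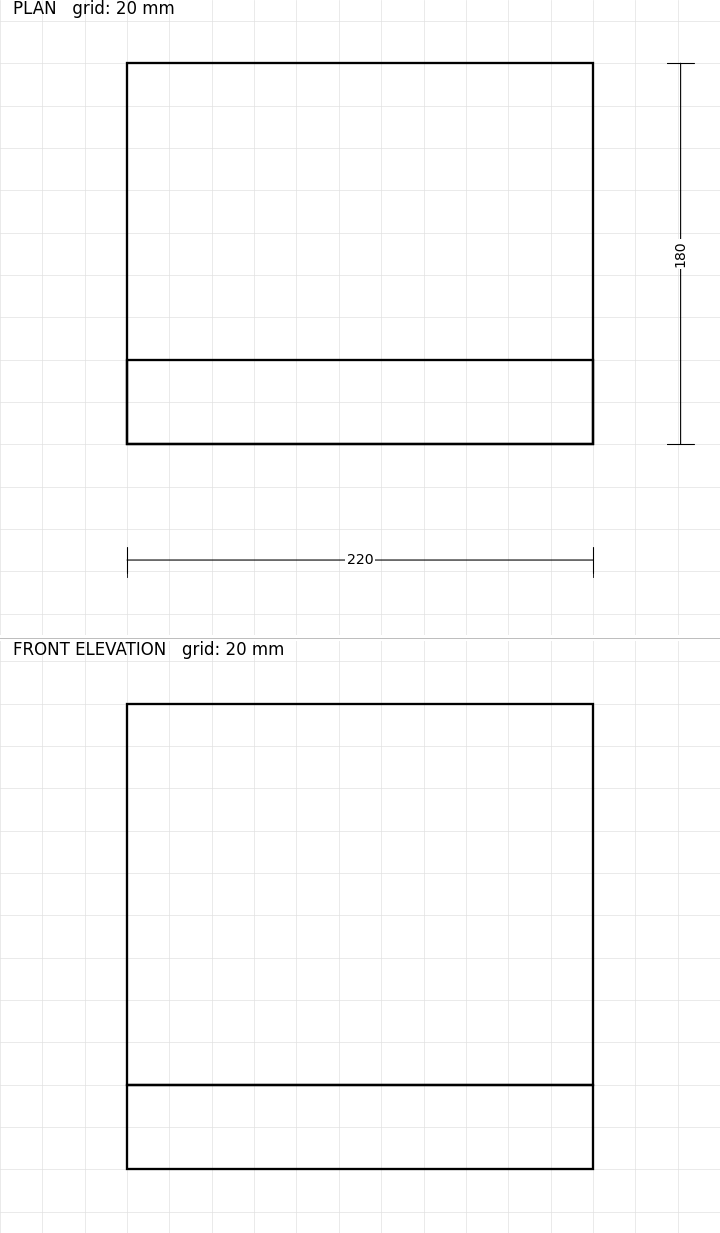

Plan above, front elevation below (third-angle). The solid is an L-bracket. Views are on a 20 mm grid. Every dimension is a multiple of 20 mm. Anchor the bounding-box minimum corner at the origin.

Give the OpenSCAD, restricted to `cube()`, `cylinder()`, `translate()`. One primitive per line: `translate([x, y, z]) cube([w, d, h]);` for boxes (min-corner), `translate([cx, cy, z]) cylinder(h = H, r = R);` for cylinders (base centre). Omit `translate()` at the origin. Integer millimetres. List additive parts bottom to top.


cube([220, 180, 40]);
translate([0, 0, 40]) cube([220, 40, 180]);


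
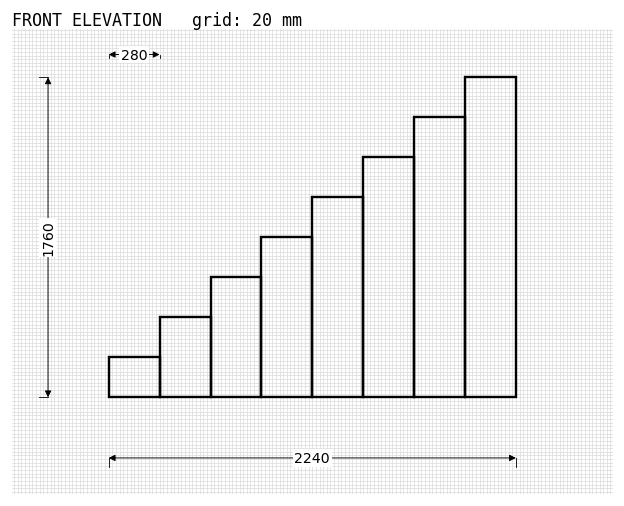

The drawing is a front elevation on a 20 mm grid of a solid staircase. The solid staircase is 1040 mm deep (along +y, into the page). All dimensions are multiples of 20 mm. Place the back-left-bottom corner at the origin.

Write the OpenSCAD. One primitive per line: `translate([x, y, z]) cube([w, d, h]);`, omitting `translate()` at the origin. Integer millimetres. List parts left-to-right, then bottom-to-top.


cube([280, 1040, 220]);
translate([280, 0, 0]) cube([280, 1040, 440]);
translate([560, 0, 0]) cube([280, 1040, 660]);
translate([840, 0, 0]) cube([280, 1040, 880]);
translate([1120, 0, 0]) cube([280, 1040, 1100]);
translate([1400, 0, 0]) cube([280, 1040, 1320]);
translate([1680, 0, 0]) cube([280, 1040, 1540]);
translate([1960, 0, 0]) cube([280, 1040, 1760]);


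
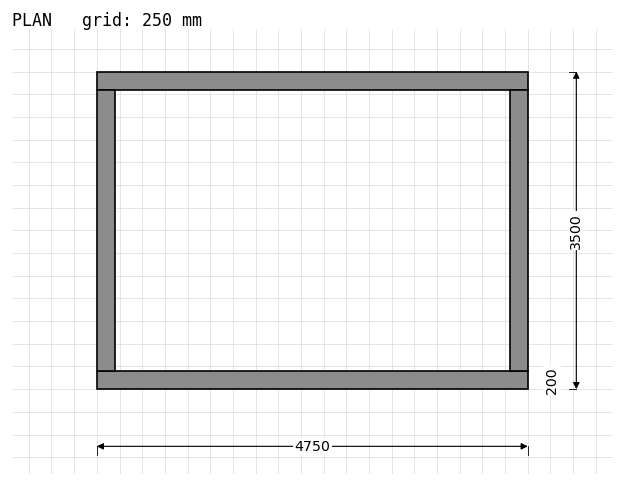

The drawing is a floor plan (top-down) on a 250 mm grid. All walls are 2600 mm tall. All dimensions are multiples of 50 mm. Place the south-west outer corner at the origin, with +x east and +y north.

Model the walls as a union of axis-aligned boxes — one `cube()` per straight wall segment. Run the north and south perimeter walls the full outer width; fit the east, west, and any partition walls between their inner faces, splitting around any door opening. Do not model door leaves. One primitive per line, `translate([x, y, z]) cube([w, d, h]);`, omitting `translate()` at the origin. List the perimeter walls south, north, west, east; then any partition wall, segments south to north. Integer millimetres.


cube([4750, 200, 2600]);
translate([0, 3300, 0]) cube([4750, 200, 2600]);
translate([0, 200, 0]) cube([200, 3100, 2600]);
translate([4550, 200, 0]) cube([200, 3100, 2600]);
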